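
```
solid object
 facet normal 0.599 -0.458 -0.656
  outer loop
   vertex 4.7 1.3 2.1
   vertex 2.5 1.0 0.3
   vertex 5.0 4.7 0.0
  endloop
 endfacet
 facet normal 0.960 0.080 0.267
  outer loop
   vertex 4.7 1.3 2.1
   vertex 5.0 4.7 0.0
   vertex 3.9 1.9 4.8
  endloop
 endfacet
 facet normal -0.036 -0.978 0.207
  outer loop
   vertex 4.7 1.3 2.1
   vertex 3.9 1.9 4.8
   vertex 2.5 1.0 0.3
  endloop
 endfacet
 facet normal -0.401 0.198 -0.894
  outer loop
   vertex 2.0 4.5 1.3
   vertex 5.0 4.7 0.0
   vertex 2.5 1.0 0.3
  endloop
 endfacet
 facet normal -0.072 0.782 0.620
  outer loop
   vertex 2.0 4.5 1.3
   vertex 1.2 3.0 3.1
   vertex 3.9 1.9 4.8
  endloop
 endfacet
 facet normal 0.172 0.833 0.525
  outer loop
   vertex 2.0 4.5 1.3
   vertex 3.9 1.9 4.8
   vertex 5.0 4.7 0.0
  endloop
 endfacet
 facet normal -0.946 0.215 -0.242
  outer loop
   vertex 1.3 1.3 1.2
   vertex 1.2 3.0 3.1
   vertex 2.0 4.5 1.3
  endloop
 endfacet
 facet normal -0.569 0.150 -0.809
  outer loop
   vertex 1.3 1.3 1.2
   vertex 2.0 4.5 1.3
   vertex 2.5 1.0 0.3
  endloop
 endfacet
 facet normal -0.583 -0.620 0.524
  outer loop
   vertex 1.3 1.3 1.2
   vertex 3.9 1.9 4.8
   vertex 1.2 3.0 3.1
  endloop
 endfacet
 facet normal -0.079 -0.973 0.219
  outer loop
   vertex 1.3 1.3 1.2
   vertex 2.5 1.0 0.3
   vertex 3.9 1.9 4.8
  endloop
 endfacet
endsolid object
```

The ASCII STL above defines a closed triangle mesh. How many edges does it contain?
15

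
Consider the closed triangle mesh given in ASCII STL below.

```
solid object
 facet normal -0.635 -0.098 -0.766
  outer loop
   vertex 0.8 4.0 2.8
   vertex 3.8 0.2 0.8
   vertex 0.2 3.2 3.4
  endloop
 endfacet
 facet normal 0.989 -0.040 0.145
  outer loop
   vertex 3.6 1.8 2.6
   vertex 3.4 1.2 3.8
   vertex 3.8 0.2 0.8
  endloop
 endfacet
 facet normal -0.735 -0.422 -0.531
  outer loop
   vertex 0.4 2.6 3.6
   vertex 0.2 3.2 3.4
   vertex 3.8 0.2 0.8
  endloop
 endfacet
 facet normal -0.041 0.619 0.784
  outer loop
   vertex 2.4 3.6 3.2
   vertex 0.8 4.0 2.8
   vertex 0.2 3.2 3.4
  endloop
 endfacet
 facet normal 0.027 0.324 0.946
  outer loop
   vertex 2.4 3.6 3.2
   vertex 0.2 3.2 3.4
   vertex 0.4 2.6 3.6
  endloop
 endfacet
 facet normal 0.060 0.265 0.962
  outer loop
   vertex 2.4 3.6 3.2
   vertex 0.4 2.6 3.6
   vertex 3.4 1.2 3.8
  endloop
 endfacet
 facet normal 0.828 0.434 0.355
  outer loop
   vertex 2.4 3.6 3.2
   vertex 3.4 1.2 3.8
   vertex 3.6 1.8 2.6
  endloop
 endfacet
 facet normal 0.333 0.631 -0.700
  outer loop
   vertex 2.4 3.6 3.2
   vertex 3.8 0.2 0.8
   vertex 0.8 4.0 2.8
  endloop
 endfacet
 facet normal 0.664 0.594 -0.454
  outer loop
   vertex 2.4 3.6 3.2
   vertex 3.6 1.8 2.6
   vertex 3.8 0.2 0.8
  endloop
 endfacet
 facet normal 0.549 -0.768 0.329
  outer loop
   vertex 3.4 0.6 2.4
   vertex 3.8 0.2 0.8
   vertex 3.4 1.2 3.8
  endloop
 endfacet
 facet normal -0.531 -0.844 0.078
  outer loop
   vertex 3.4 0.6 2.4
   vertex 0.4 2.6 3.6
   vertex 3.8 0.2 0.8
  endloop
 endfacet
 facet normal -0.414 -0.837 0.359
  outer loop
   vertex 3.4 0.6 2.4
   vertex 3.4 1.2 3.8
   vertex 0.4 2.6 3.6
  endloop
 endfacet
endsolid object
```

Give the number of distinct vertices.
8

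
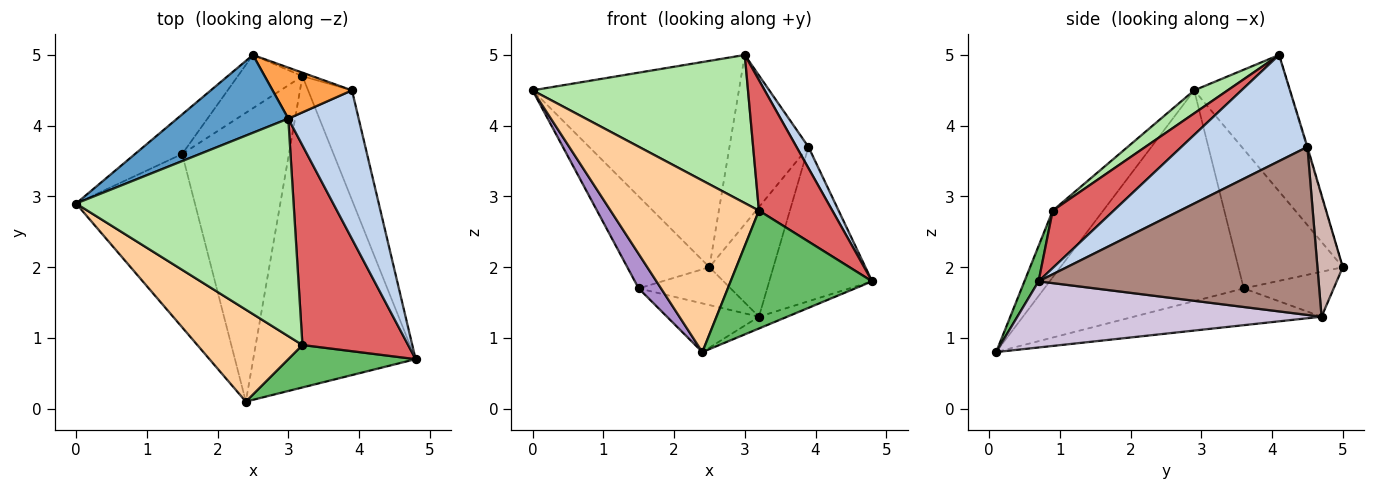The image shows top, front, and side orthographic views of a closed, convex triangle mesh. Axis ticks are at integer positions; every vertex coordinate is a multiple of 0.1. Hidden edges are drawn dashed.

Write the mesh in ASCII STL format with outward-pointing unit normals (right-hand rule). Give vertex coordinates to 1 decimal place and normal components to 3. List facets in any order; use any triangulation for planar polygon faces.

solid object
 facet normal -0.397 0.859 0.324
  outer loop
   vertex 3.0 4.1 5.0
   vertex 2.5 5.0 2.0
   vertex 0.0 2.9 4.5
  endloop
 endfacet
 facet normal 0.831 -0.079 0.551
  outer loop
   vertex 3.9 4.5 3.7
   vertex 3.0 4.1 5.0
   vertex 4.8 0.7 1.8
  endloop
 endfacet
 facet normal -0.009 0.957 0.289
  outer loop
   vertex 3.9 4.5 3.7
   vertex 2.5 5.0 2.0
   vertex 3.0 4.1 5.0
  endloop
 endfacet
 facet normal -0.287 -0.844 0.453
  outer loop
   vertex 3.2 0.9 2.8
   vertex 0.0 2.9 4.5
   vertex 2.4 0.1 0.8
  endloop
 endfacet
 facet normal 0.094 -0.937 0.337
  outer loop
   vertex 3.2 0.9 2.8
   vertex 2.4 0.1 0.8
   vertex 4.8 0.7 1.8
  endloop
 endfacet
 facet normal 0.087 -0.561 0.823
  outer loop
   vertex 3.2 0.9 2.8
   vertex 3.0 4.1 5.0
   vertex 0.0 2.9 4.5
  endloop
 endfacet
 facet normal 0.414 -0.498 0.762
  outer loop
   vertex 3.2 0.9 2.8
   vertex 4.8 0.7 1.8
   vertex 3.0 4.1 5.0
  endloop
 endfacet
 facet normal -0.759 0.598 -0.257
  outer loop
   vertex 1.5 3.6 1.7
   vertex 0.0 2.9 4.5
   vertex 2.5 5.0 2.0
  endloop
 endfacet
 facet normal -0.867 -0.097 -0.489
  outer loop
   vertex 1.5 3.6 1.7
   vertex 2.4 0.1 0.8
   vertex 0.0 2.9 4.5
  endloop
 endfacet
 facet normal 0.377 0.035 -0.926
  outer loop
   vertex 3.2 4.7 1.3
   vertex 4.8 0.7 1.8
   vertex 2.4 0.1 0.8
  endloop
 endfacet
 facet normal 0.912 0.335 -0.238
  outer loop
   vertex 3.2 4.7 1.3
   vertex 3.9 4.5 3.7
   vertex 4.8 0.7 1.8
  endloop
 endfacet
 facet normal 0.368 0.929 -0.030
  outer loop
   vertex 3.2 4.7 1.3
   vertex 2.5 5.0 2.0
   vertex 3.9 4.5 3.7
  endloop
 endfacet
 facet normal -0.493 0.504 -0.709
  outer loop
   vertex 3.2 4.7 1.3
   vertex 1.5 3.6 1.7
   vertex 2.5 5.0 2.0
  endloop
 endfacet
 facet normal -0.322 0.157 -0.934
  outer loop
   vertex 3.2 4.7 1.3
   vertex 2.4 0.1 0.8
   vertex 1.5 3.6 1.7
  endloop
 endfacet
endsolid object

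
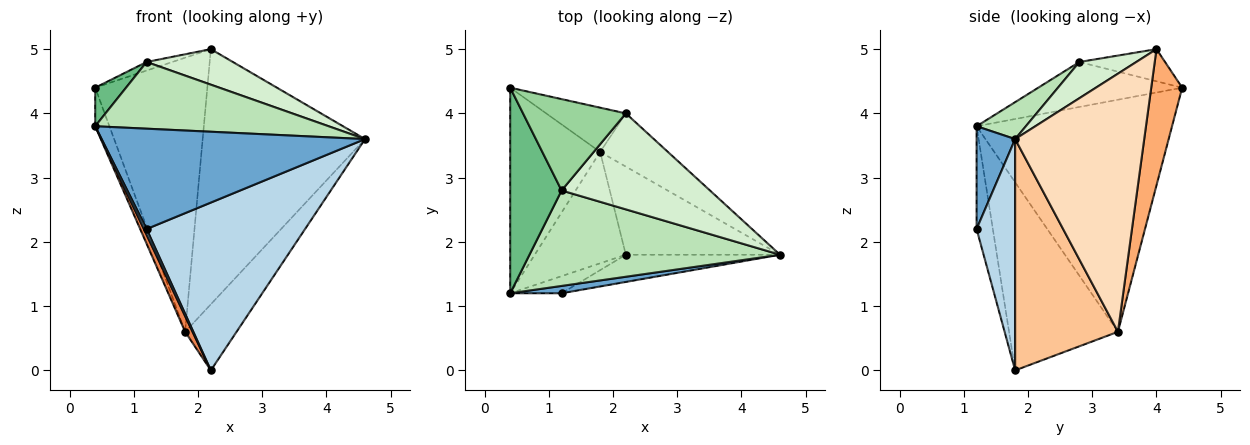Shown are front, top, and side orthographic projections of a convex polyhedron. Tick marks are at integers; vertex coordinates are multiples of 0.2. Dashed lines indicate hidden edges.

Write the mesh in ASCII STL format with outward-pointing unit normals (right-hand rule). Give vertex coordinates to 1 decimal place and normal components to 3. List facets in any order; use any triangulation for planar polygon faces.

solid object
 facet normal 0.144 -0.987 0.072
  outer loop
   vertex 1.2 1.2 2.2
   vertex 4.6 1.8 3.6
   vertex 0.4 1.2 3.8
  endloop
 endfacet
 facet normal -0.885 -0.147 -0.442
  outer loop
   vertex 1.2 1.2 2.2
   vertex 0.4 1.2 3.8
   vertex 2.2 1.8 0.0
  endloop
 endfacet
 facet normal 0.233 -0.960 -0.156
  outer loop
   vertex 1.2 1.2 2.2
   vertex 2.2 1.8 0.0
   vertex 4.6 1.8 3.6
  endloop
 endfacet
 facet normal -0.930 0.068 -0.361
  outer loop
   vertex 1.8 3.4 0.6
   vertex 0.4 1.2 3.8
   vertex 0.4 4.4 4.4
  endloop
 endfacet
 facet normal -0.898 -0.061 -0.435
  outer loop
   vertex 1.8 3.4 0.6
   vertex 2.2 1.8 0.0
   vertex 0.4 1.2 3.8
  endloop
 endfacet
 facet normal 0.263 0.952 -0.154
  outer loop
   vertex 1.8 3.4 0.6
   vertex 0.4 4.4 4.4
   vertex 2.2 4.0 5.0
  endloop
 endfacet
 facet normal 0.768 0.384 -0.512
  outer loop
   vertex 1.8 3.4 0.6
   vertex 4.6 1.8 3.6
   vertex 2.2 1.8 0.0
  endloop
 endfacet
 facet normal 0.614 0.773 -0.161
  outer loop
   vertex 1.8 3.4 0.6
   vertex 2.2 4.0 5.0
   vertex 4.6 1.8 3.6
  endloop
 endfacet
 facet normal -0.652 -0.140 0.745
  outer loop
   vertex 1.2 2.8 4.8
   vertex 0.4 4.4 4.4
   vertex 0.4 1.2 3.8
  endloop
 endfacet
 facet normal -0.297 0.089 0.951
  outer loop
   vertex 1.2 2.8 4.8
   vertex 2.2 4.0 5.0
   vertex 0.4 4.4 4.4
  endloop
 endfacet
 facet normal 0.120 -0.569 0.814
  outer loop
   vertex 1.2 2.8 4.8
   vertex 0.4 1.2 3.8
   vertex 4.6 1.8 3.6
  endloop
 endfacet
 facet normal 0.223 -0.338 0.914
  outer loop
   vertex 1.2 2.8 4.8
   vertex 4.6 1.8 3.6
   vertex 2.2 4.0 5.0
  endloop
 endfacet
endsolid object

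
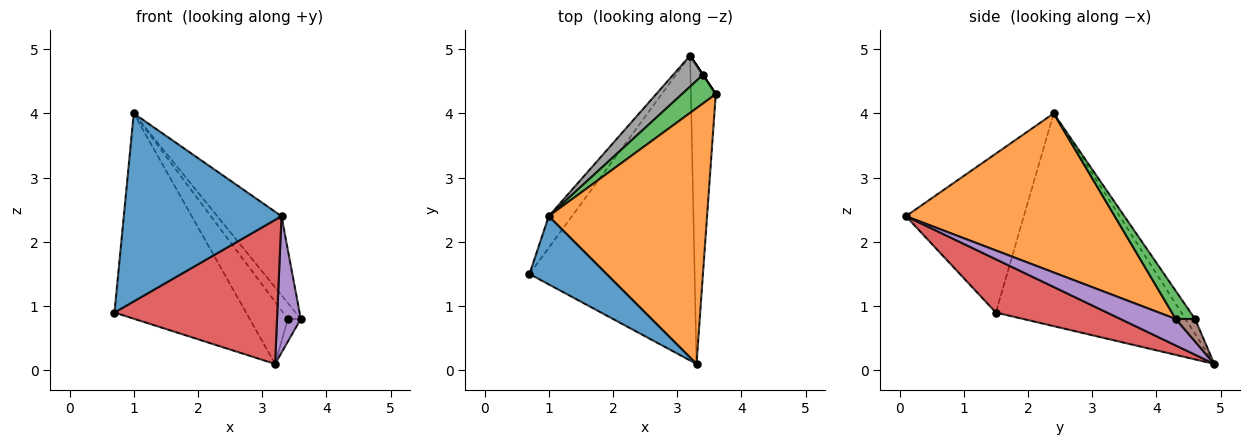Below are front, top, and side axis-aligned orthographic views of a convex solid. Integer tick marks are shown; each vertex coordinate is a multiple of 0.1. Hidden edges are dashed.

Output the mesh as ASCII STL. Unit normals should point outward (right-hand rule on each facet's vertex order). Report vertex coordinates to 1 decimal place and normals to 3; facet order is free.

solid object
 facet normal -0.575 -0.769 0.279
  outer loop
   vertex 1.0 2.4 4.0
   vertex 0.7 1.5 0.9
   vertex 3.3 0.1 2.4
  endloop
 endfacet
 facet normal 0.693 0.213 0.689
  outer loop
   vertex 1.0 2.4 4.0
   vertex 3.3 0.1 2.4
   vertex 3.6 4.3 0.8
  endloop
 endfacet
 facet normal 0.587 0.391 0.709
  outer loop
   vertex 3.4 4.6 0.8
   vertex 1.0 2.4 4.0
   vertex 3.6 4.3 0.8
  endloop
 endfacet
 facet normal 0.280 -0.410 -0.868
  outer loop
   vertex 3.2 4.9 0.1
   vertex 3.3 0.1 2.4
   vertex 0.7 1.5 0.9
  endloop
 endfacet
 facet normal 0.696 -0.299 -0.653
  outer loop
   vertex 3.2 4.9 0.1
   vertex 3.6 4.3 0.8
   vertex 3.3 0.1 2.4
  endloop
 endfacet
 facet normal 0.832 0.555 0.000
  outer loop
   vertex 3.2 4.9 0.1
   vertex 3.4 4.6 0.8
   vertex 3.6 4.3 0.8
  endloop
 endfacet
 facet normal -0.812 0.576 -0.089
  outer loop
   vertex 3.2 4.9 0.1
   vertex 0.7 1.5 0.9
   vertex 1.0 2.4 4.0
  endloop
 endfacet
 facet normal -0.218 0.873 0.436
  outer loop
   vertex 3.2 4.9 0.1
   vertex 1.0 2.4 4.0
   vertex 3.4 4.6 0.8
  endloop
 endfacet
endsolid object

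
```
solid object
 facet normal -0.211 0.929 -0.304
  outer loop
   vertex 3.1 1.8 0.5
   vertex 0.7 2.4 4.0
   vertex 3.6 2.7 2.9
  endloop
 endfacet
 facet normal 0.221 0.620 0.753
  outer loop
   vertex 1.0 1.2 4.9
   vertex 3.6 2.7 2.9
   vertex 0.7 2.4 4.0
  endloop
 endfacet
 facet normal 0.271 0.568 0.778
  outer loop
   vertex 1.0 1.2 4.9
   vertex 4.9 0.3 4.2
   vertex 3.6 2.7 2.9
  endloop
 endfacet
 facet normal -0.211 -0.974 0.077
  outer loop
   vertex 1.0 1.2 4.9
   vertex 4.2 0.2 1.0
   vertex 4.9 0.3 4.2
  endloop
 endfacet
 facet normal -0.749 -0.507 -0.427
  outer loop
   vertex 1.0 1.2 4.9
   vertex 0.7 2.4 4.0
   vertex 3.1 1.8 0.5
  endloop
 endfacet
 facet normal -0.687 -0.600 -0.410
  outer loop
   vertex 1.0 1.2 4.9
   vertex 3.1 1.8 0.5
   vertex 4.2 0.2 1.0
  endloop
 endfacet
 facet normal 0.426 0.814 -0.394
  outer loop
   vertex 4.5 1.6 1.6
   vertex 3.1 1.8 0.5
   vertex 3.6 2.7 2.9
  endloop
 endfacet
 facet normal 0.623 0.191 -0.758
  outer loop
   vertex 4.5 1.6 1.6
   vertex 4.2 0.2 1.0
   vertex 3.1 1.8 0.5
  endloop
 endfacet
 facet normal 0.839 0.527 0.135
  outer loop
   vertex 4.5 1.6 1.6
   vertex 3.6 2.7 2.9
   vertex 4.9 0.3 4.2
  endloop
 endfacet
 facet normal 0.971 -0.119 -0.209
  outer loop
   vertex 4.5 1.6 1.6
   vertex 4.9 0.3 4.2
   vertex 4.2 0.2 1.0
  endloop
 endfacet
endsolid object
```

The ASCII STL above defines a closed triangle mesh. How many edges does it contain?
15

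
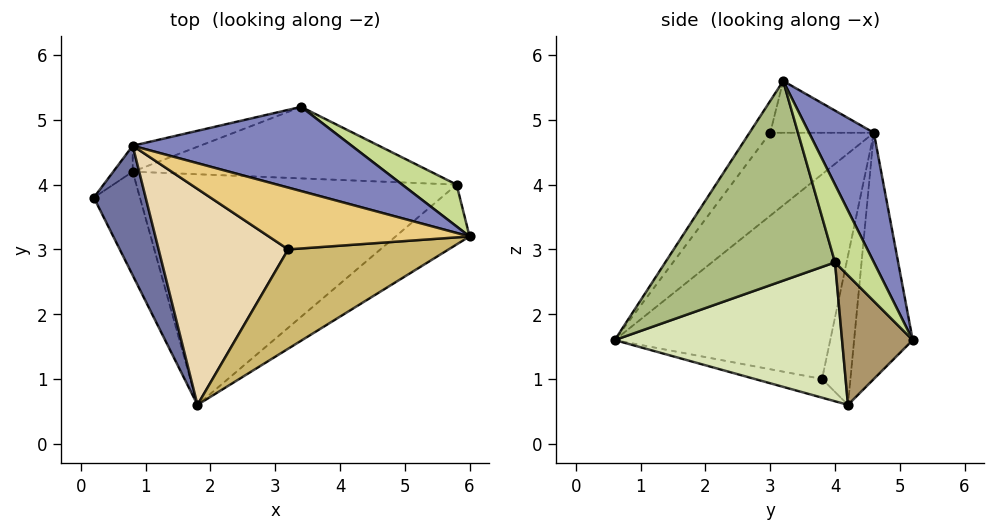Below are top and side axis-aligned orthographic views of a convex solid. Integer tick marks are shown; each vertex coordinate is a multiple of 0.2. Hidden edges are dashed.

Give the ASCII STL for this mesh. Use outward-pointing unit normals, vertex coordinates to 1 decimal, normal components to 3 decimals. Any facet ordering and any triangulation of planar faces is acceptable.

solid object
 facet normal -0.888 -0.402 0.225
  outer loop
   vertex 0.8 4.6 4.8
   vertex 0.2 3.8 1.0
   vertex 1.8 0.6 1.6
  endloop
 endfacet
 facet normal 0.197 0.922 0.333
  outer loop
   vertex 0.8 4.6 4.8
   vertex 6.0 3.2 5.6
   vertex 3.4 5.2 1.6
  endloop
 endfacet
 facet normal -0.354 -0.340 -0.871
  outer loop
   vertex 0.8 4.2 0.6
   vertex 1.8 0.6 1.6
   vertex 0.2 3.8 1.0
  endloop
 endfacet
 facet normal -0.588 0.805 -0.077
  outer loop
   vertex 0.8 4.2 0.6
   vertex 0.2 3.8 1.0
   vertex 0.8 4.6 4.8
  endloop
 endfacet
 facet normal -0.327 0.941 -0.090
  outer loop
   vertex 0.8 4.2 0.6
   vertex 0.8 4.6 4.8
   vertex 3.4 5.2 1.6
  endloop
 endfacet
 facet normal 0.670 -0.700 -0.248
  outer loop
   vertex 5.8 4.0 2.8
   vertex 6.0 3.2 5.6
   vertex 1.8 0.6 1.6
  endloop
 endfacet
 facet normal 0.337 0.911 0.236
  outer loop
   vertex 5.8 4.0 2.8
   vertex 3.4 5.2 1.6
   vertex 6.0 3.2 5.6
  endloop
 endfacet
 facet normal 0.394 -0.143 -0.908
  outer loop
   vertex 5.8 4.0 2.8
   vertex 1.8 0.6 1.6
   vertex 0.8 4.2 0.6
  endloop
 endfacet
 facet normal 0.396 -0.119 -0.911
  outer loop
   vertex 5.8 4.0 2.8
   vertex 0.8 4.2 0.6
   vertex 3.4 5.2 1.6
  endloop
 endfacet
 facet normal -0.125 -0.767 0.630
  outer loop
   vertex 3.2 3.0 4.8
   vertex 1.8 0.6 1.6
   vertex 6.0 3.2 5.6
  endloop
 endfacet
 facet normal -0.234 -0.351 0.907
  outer loop
   vertex 3.2 3.0 4.8
   vertex 6.0 3.2 5.6
   vertex 0.8 4.6 4.8
  endloop
 endfacet
 facet normal -0.419 -0.629 0.655
  outer loop
   vertex 3.2 3.0 4.8
   vertex 0.8 4.6 4.8
   vertex 1.8 0.6 1.6
  endloop
 endfacet
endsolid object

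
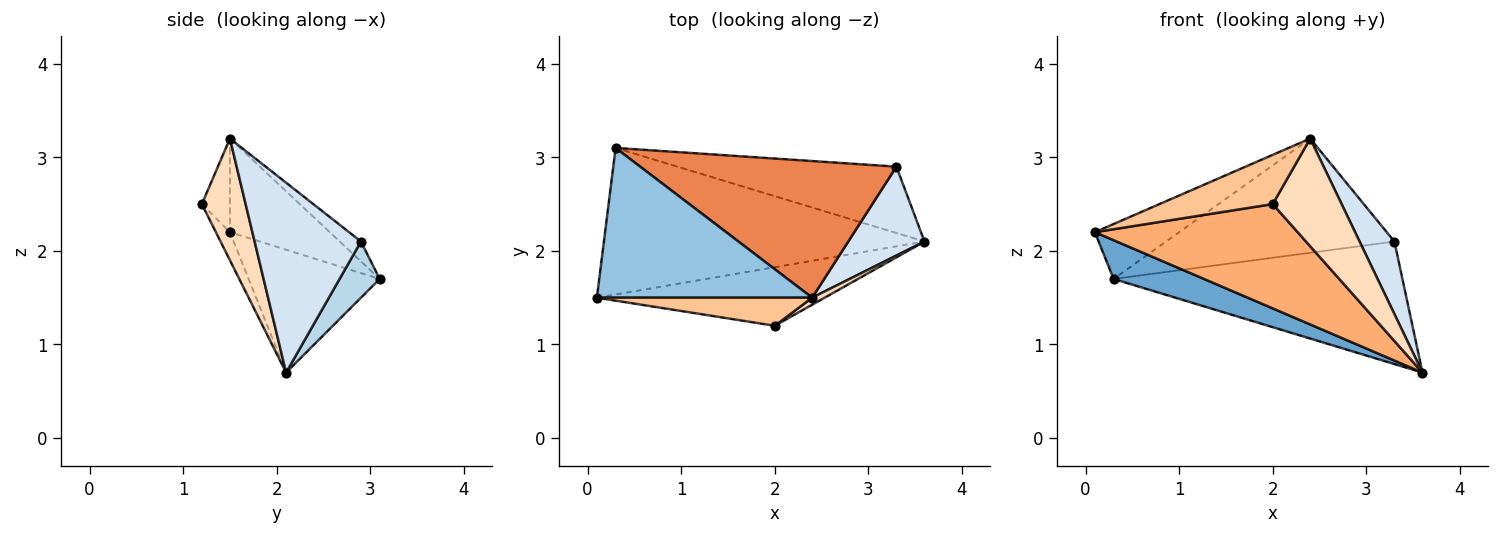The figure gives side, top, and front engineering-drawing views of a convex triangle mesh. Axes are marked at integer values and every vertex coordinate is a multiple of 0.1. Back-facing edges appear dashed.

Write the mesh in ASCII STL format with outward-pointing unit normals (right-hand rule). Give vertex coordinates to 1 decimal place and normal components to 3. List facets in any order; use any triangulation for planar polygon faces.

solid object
 facet normal -0.347 -0.240 -0.907
  outer loop
   vertex 0.3 3.1 1.7
   vertex 3.6 2.1 0.7
   vertex 0.1 1.5 2.2
  endloop
 endfacet
 facet normal -0.378 0.319 0.869
  outer loop
   vertex 2.4 1.5 3.2
   vertex 0.3 3.1 1.7
   vertex 0.1 1.5 2.2
  endloop
 endfacet
 facet normal 0.121 0.873 -0.473
  outer loop
   vertex 3.3 2.9 2.1
   vertex 3.6 2.1 0.7
   vertex 0.3 3.1 1.7
  endloop
 endfacet
 facet normal 0.888 -0.291 0.356
  outer loop
   vertex 3.3 2.9 2.1
   vertex 2.4 1.5 3.2
   vertex 3.6 2.1 0.7
  endloop
 endfacet
 facet normal -0.059 0.640 0.766
  outer loop
   vertex 3.3 2.9 2.1
   vertex 0.3 3.1 1.7
   vertex 2.4 1.5 3.2
  endloop
 endfacet
 facet normal -0.060 -0.870 -0.489
  outer loop
   vertex 2.0 1.2 2.5
   vertex 0.1 1.5 2.2
   vertex 3.6 2.1 0.7
  endloop
 endfacet
 facet normal -0.211 -0.849 0.484
  outer loop
   vertex 2.0 1.2 2.5
   vertex 2.4 1.5 3.2
   vertex 0.1 1.5 2.2
  endloop
 endfacet
 facet normal 0.536 -0.843 0.055
  outer loop
   vertex 2.0 1.2 2.5
   vertex 3.6 2.1 0.7
   vertex 2.4 1.5 3.2
  endloop
 endfacet
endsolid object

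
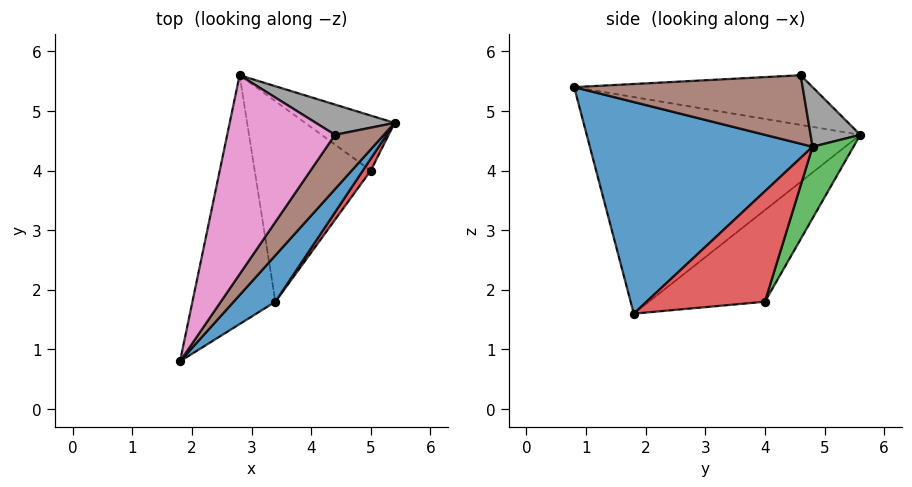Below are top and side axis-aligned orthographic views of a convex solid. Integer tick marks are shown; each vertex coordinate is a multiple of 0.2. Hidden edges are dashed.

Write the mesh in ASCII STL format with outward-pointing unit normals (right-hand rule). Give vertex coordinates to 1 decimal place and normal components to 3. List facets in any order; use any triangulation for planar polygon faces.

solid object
 facet normal 0.753 -0.641 0.149
  outer loop
   vertex 3.4 1.8 1.6
   vertex 5.4 4.8 4.4
   vertex 1.8 0.8 5.4
  endloop
 endfacet
 facet normal -0.925 0.134 -0.354
  outer loop
   vertex 3.4 1.8 1.6
   vertex 1.8 0.8 5.4
   vertex 2.8 5.6 4.6
  endloop
 endfacet
 facet normal 0.256 0.912 -0.320
  outer loop
   vertex 5.0 4.0 1.8
   vertex 2.8 5.6 4.6
   vertex 5.4 4.8 4.4
  endloop
 endfacet
 facet normal 0.805 -0.591 0.058
  outer loop
   vertex 5.0 4.0 1.8
   vertex 5.4 4.8 4.4
   vertex 3.4 1.8 1.6
  endloop
 endfacet
 facet normal -0.549 0.463 -0.696
  outer loop
   vertex 5.0 4.0 1.8
   vertex 3.4 1.8 1.6
   vertex 2.8 5.6 4.6
  endloop
 endfacet
 facet normal 0.702 -0.507 0.501
  outer loop
   vertex 4.4 4.6 5.6
   vertex 1.8 0.8 5.4
   vertex 5.4 4.8 4.4
  endloop
 endfacet
 facet normal -0.407 0.232 0.883
  outer loop
   vertex 4.4 4.6 5.6
   vertex 2.8 5.6 4.6
   vertex 1.8 0.8 5.4
  endloop
 endfacet
 facet normal 0.298 0.870 0.393
  outer loop
   vertex 4.4 4.6 5.6
   vertex 5.4 4.8 4.4
   vertex 2.8 5.6 4.6
  endloop
 endfacet
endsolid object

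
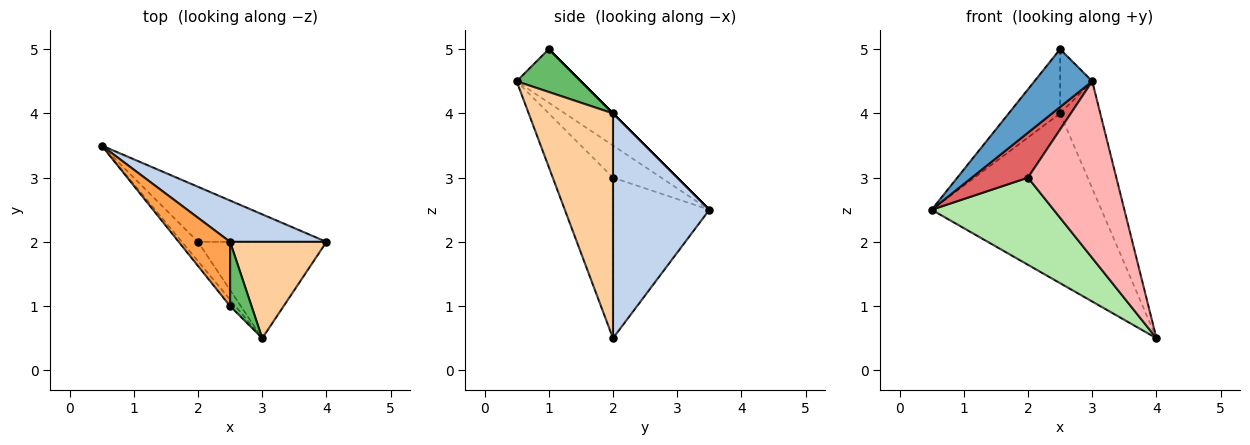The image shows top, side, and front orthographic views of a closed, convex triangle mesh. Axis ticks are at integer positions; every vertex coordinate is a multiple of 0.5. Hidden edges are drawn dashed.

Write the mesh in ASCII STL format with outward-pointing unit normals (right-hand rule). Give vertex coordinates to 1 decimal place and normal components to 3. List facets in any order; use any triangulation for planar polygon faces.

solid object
 facet normal -0.741 -0.667 -0.074
  outer loop
   vertex 2.5 1.0 5.0
   vertex 0.5 3.5 2.5
   vertex 3.0 0.5 4.5
  endloop
 endfacet
 facet normal 0.483 0.851 0.207
  outer loop
   vertex 2.5 2.0 4.0
   vertex 4.0 2.0 0.5
   vertex 0.5 3.5 2.5
  endloop
 endfacet
 facet normal 0.000 0.707 0.707
  outer loop
   vertex 2.5 2.0 4.0
   vertex 0.5 3.5 2.5
   vertex 2.5 1.0 5.0
  endloop
 endfacet
 facet normal 0.842 0.401 0.361
  outer loop
   vertex 2.5 2.0 4.0
   vertex 3.0 0.5 4.5
   vertex 4.0 2.0 0.5
  endloop
 endfacet
 facet normal 0.816 0.408 0.408
  outer loop
   vertex 2.5 2.0 4.0
   vertex 2.5 1.0 5.0
   vertex 3.0 0.5 4.5
  endloop
 endfacet
 facet normal -0.555 -0.703 -0.444
  outer loop
   vertex 2.0 2.0 3.0
   vertex 0.5 3.5 2.5
   vertex 4.0 2.0 0.5
  endloop
 endfacet
 facet normal -0.619 -0.722 -0.309
  outer loop
   vertex 2.0 2.0 3.0
   vertex 3.0 0.5 4.5
   vertex 0.5 3.5 2.5
  endloop
 endfacet
 facet normal -0.514 -0.753 -0.411
  outer loop
   vertex 2.0 2.0 3.0
   vertex 4.0 2.0 0.5
   vertex 3.0 0.5 4.5
  endloop
 endfacet
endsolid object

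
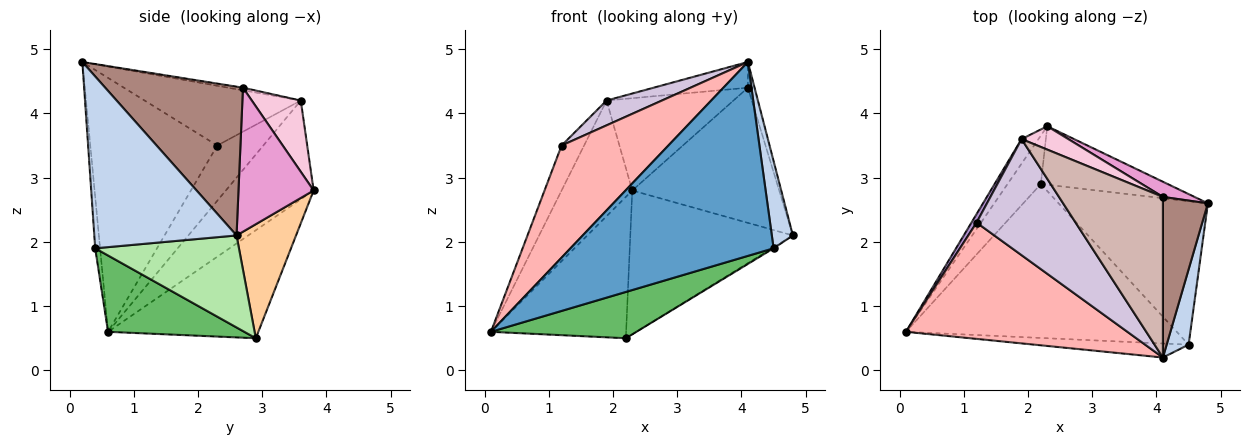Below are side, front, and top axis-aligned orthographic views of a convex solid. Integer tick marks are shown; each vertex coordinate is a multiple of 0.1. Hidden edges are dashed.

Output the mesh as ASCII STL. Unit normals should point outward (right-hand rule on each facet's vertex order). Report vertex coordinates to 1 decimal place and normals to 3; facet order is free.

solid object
 facet normal -0.024 -0.997 -0.072
  outer loop
   vertex 4.5 0.4 1.9
   vertex 4.1 0.2 4.8
   vertex 0.1 0.6 0.6
  endloop
 endfacet
 facet normal 0.981 -0.145 0.125
  outer loop
   vertex 4.5 0.4 1.9
   vertex 4.8 2.6 2.1
   vertex 4.1 0.2 4.8
  endloop
 endfacet
 facet normal -0.725 0.652 -0.224
  outer loop
   vertex 2.2 2.9 0.5
   vertex 0.1 0.6 0.6
   vertex 2.3 3.8 2.8
  endloop
 endfacet
 facet normal 0.321 0.877 -0.357
  outer loop
   vertex 2.2 2.9 0.5
   vertex 2.3 3.8 2.8
   vertex 4.8 2.6 2.1
  endloop
 endfacet
 facet normal 0.261 -0.278 -0.925
  outer loop
   vertex 2.2 2.9 0.5
   vertex 4.5 0.4 1.9
   vertex 0.1 0.6 0.6
  endloop
 endfacet
 facet normal 0.525 0.006 -0.851
  outer loop
   vertex 2.2 2.9 0.5
   vertex 4.8 2.6 2.1
   vertex 4.5 0.4 1.9
  endloop
 endfacet
 facet normal -0.772 0.622 -0.132
  outer loop
   vertex 1.9 3.6 4.2
   vertex 2.3 3.8 2.8
   vertex 0.1 0.6 0.6
  endloop
 endfacet
 facet normal -0.637 -0.535 0.555
  outer loop
   vertex 1.2 2.3 3.5
   vertex 0.1 0.6 0.6
   vertex 4.1 0.2 4.8
  endloop
 endfacet
 facet normal -0.895 0.437 0.083
  outer loop
   vertex 1.2 2.3 3.5
   vertex 1.9 3.6 4.2
   vertex 0.1 0.6 0.6
  endloop
 endfacet
 facet normal -0.508 -0.180 0.842
  outer loop
   vertex 1.2 2.3 3.5
   vertex 4.1 0.2 4.8
   vertex 1.9 3.6 4.2
  endloop
 endfacet
 facet normal 0.956 0.046 0.289
  outer loop
   vertex 4.1 2.7 4.4
   vertex 4.1 0.2 4.8
   vertex 4.8 2.6 2.1
  endloop
 endfacet
 facet normal -0.025 0.158 0.987
  outer loop
   vertex 4.1 2.7 4.4
   vertex 1.9 3.6 4.2
   vertex 4.1 0.2 4.8
  endloop
 endfacet
 facet normal 0.453 0.886 0.099
  outer loop
   vertex 4.1 2.7 4.4
   vertex 4.8 2.6 2.1
   vertex 2.3 3.8 2.8
  endloop
 endfacet
 facet normal 0.351 0.908 0.230
  outer loop
   vertex 4.1 2.7 4.4
   vertex 2.3 3.8 2.8
   vertex 1.9 3.6 4.2
  endloop
 endfacet
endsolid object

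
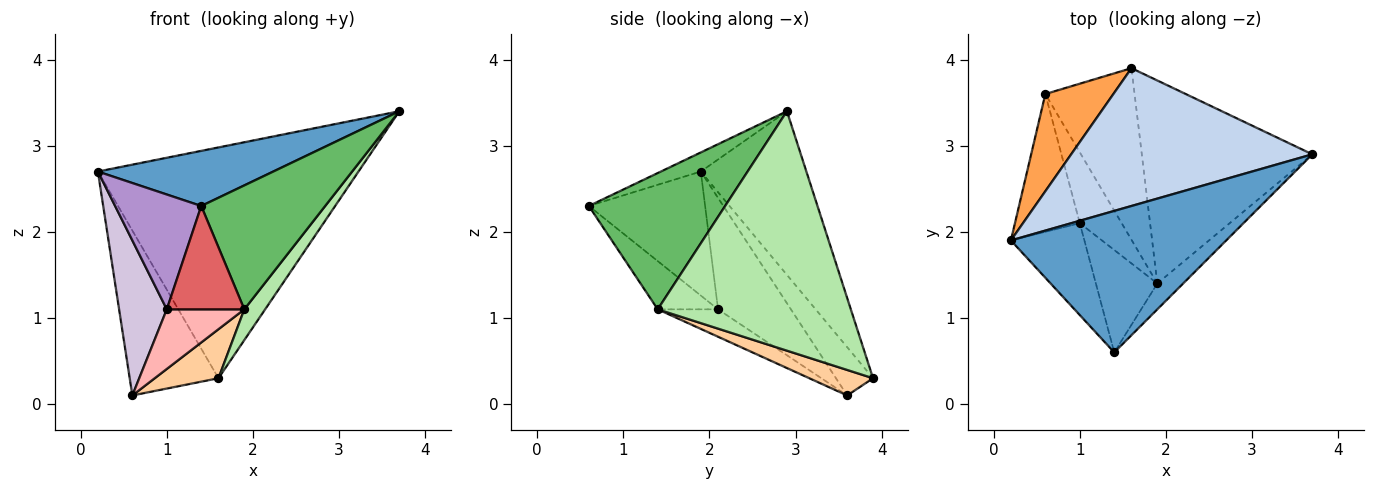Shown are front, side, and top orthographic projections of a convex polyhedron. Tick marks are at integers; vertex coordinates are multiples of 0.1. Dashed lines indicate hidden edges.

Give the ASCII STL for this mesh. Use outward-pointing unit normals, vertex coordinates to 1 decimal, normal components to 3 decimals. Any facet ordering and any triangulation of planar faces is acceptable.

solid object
 facet normal -0.082 -0.362 0.929
  outer loop
   vertex 1.4 0.6 2.3
   vertex 3.7 2.9 3.4
   vertex 0.2 1.9 2.7
  endloop
 endfacet
 facet normal -0.329 0.811 0.484
  outer loop
   vertex 1.6 3.9 0.3
   vertex 0.2 1.9 2.7
   vertex 3.7 2.9 3.4
  endloop
 endfacet
 facet normal -0.339 0.811 0.478
  outer loop
   vertex 0.6 3.6 0.1
   vertex 0.2 1.9 2.7
   vertex 1.6 3.9 0.3
  endloop
 endfacet
 facet normal 0.265 -0.265 -0.927
  outer loop
   vertex 1.9 1.4 1.1
   vertex 0.6 3.6 0.1
   vertex 1.6 3.9 0.3
  endloop
 endfacet
 facet normal 0.733 -0.666 -0.139
  outer loop
   vertex 1.9 1.4 1.1
   vertex 3.7 2.9 3.4
   vertex 1.4 0.6 2.3
  endloop
 endfacet
 facet normal 0.811 -0.088 -0.578
  outer loop
   vertex 1.9 1.4 1.1
   vertex 1.6 3.9 0.3
   vertex 3.7 2.9 3.4
  endloop
 endfacet
 facet normal -0.484 -0.622 -0.616
  outer loop
   vertex 1.0 2.1 1.1
   vertex 1.9 1.4 1.1
   vertex 1.4 0.6 2.3
  endloop
 endfacet
 facet normal -0.448 -0.576 -0.684
  outer loop
   vertex 1.0 2.1 1.1
   vertex 0.6 3.6 0.1
   vertex 1.9 1.4 1.1
  endloop
 endfacet
 facet normal -0.726 -0.537 -0.430
  outer loop
   vertex 1.0 2.1 1.1
   vertex 1.4 0.6 2.3
   vertex 0.2 1.9 2.7
  endloop
 endfacet
 facet normal -0.752 -0.492 -0.438
  outer loop
   vertex 1.0 2.1 1.1
   vertex 0.2 1.9 2.7
   vertex 0.6 3.6 0.1
  endloop
 endfacet
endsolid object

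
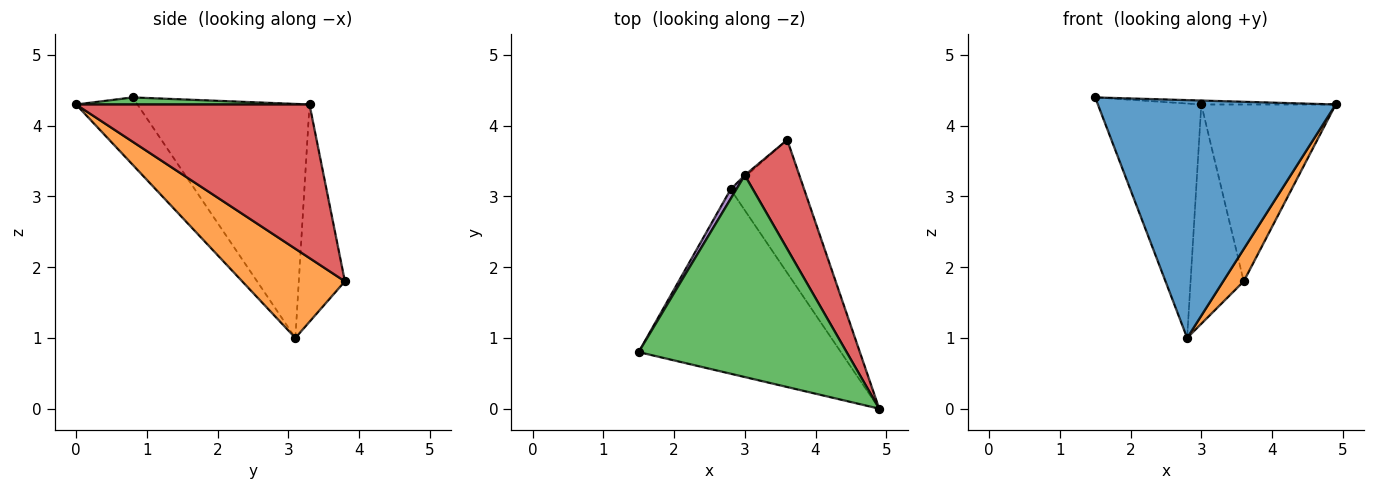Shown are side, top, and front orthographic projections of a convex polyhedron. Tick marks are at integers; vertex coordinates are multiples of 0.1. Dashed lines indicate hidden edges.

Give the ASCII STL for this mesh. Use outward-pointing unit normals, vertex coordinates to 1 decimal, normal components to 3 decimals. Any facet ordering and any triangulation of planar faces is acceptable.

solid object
 facet normal -0.200 -0.774 -0.600
  outer loop
   vertex 2.8 3.1 1.0
   vertex 4.9 0.0 4.3
   vertex 1.5 0.8 4.4
  endloop
 endfacet
 facet normal 0.762 -0.153 -0.629
  outer loop
   vertex 2.8 3.1 1.0
   vertex 3.6 3.8 1.8
   vertex 4.9 0.0 4.3
  endloop
 endfacet
 facet normal 0.034 0.020 0.999
  outer loop
   vertex 3.0 3.3 4.3
   vertex 1.5 0.8 4.4
   vertex 4.9 0.0 4.3
  endloop
 endfacet
 facet normal 0.828 0.477 0.294
  outer loop
   vertex 3.0 3.3 4.3
   vertex 4.9 0.0 4.3
   vertex 3.6 3.8 1.8
  endloop
 endfacet
 facet normal -0.857 0.515 0.021
  outer loop
   vertex 3.0 3.3 4.3
   vertex 2.8 3.1 1.0
   vertex 1.5 0.8 4.4
  endloop
 endfacet
 facet normal -0.655 0.756 -0.006
  outer loop
   vertex 3.0 3.3 4.3
   vertex 3.6 3.8 1.8
   vertex 2.8 3.1 1.0
  endloop
 endfacet
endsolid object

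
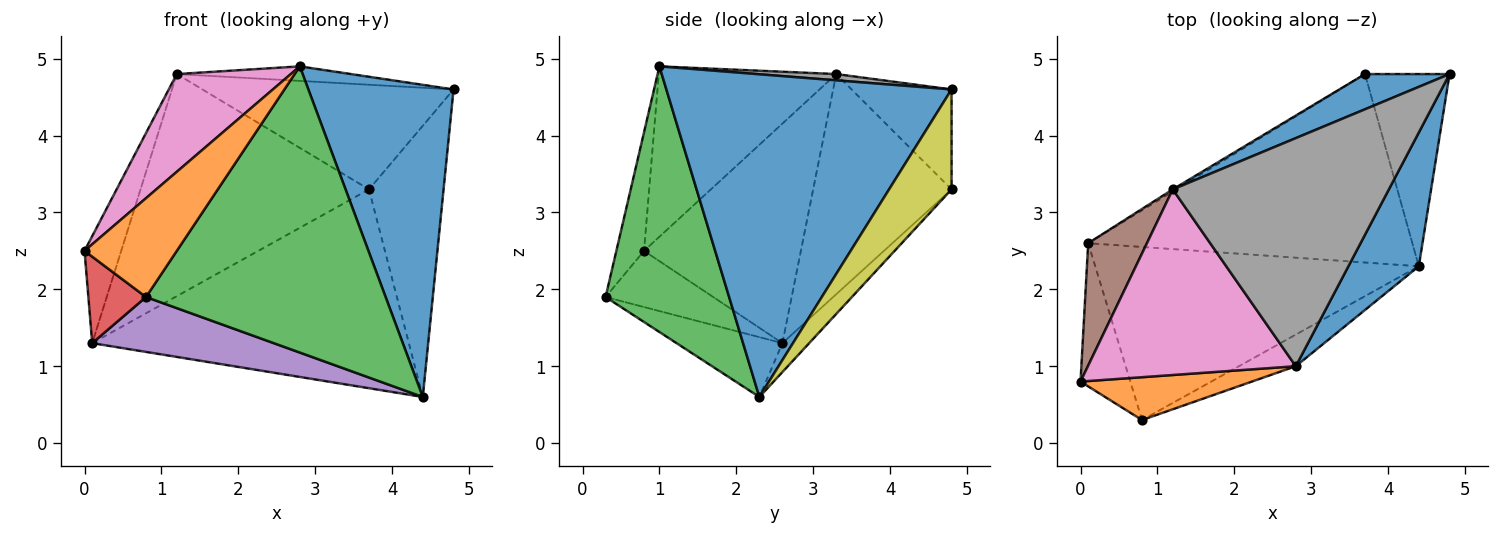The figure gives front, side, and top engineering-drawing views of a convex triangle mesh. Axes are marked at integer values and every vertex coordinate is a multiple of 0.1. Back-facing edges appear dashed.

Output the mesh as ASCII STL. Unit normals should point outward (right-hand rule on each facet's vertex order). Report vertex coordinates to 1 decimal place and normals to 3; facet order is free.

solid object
 facet normal 0.875 -0.445 0.191
  outer loop
   vertex 2.8 1.0 4.9
   vertex 4.4 2.3 0.6
   vertex 4.8 4.8 4.6
  endloop
 endfacet
 facet normal -0.265 -0.885 0.383
  outer loop
   vertex 0.8 0.3 1.9
   vertex 2.8 1.0 4.9
   vertex 0.0 0.8 2.5
  endloop
 endfacet
 facet normal 0.456 -0.885 -0.098
  outer loop
   vertex 0.8 0.3 1.9
   vertex 4.4 2.3 0.6
   vertex 2.8 1.0 4.9
  endloop
 endfacet
 facet normal -0.694 -0.372 -0.616
  outer loop
   vertex 0.8 0.3 1.9
   vertex 0.0 0.8 2.5
   vertex 0.1 2.6 1.3
  endloop
 endfacet
 facet normal -0.174 -0.298 -0.939
  outer loop
   vertex 0.8 0.3 1.9
   vertex 0.1 2.6 1.3
   vertex 4.4 2.3 0.6
  endloop
 endfacet
 facet normal -0.942 0.220 0.252
  outer loop
   vertex 1.2 3.3 4.8
   vertex 0.1 2.6 1.3
   vertex 0.0 0.8 2.5
  endloop
 endfacet
 facet normal -0.587 -0.377 0.716
  outer loop
   vertex 1.2 3.3 4.8
   vertex 0.0 0.8 2.5
   vertex 2.8 1.0 4.9
  endloop
 endfacet
 facet normal 0.029 0.064 0.998
  outer loop
   vertex 1.2 3.3 4.8
   vertex 2.8 1.0 4.9
   vertex 4.8 4.8 4.6
  endloop
 endfacet
 facet normal 0.564 0.674 -0.477
  outer loop
   vertex 3.7 4.8 3.3
   vertex 4.8 4.8 4.6
   vertex 4.4 2.3 0.6
  endloop
 endfacet
 facet normal -0.061 0.724 -0.687
  outer loop
   vertex 3.7 4.8 3.3
   vertex 4.4 2.3 0.6
   vertex 0.1 2.6 1.3
  endloop
 endfacet
 facet normal -0.353 0.887 0.299
  outer loop
   vertex 3.7 4.8 3.3
   vertex 1.2 3.3 4.8
   vertex 4.8 4.8 4.6
  endloop
 endfacet
 facet normal -0.518 0.855 -0.008
  outer loop
   vertex 3.7 4.8 3.3
   vertex 0.1 2.6 1.3
   vertex 1.2 3.3 4.8
  endloop
 endfacet
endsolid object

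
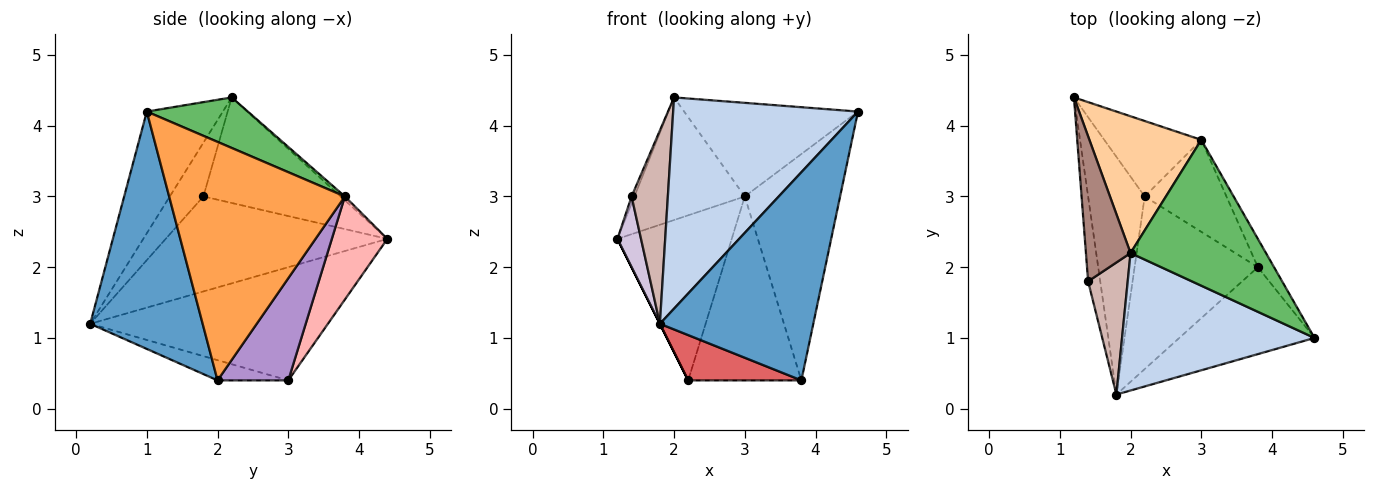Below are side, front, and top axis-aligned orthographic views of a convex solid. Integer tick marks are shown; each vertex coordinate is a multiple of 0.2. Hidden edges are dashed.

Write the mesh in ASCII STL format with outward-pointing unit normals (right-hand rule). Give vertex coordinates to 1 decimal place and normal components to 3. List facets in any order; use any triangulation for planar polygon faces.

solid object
 facet normal 0.560 -0.764 -0.319
  outer loop
   vertex 3.8 2.0 0.4
   vertex 4.6 1.0 4.2
   vertex 1.8 0.2 1.2
  endloop
 endfacet
 facet normal -0.326 -0.792 0.516
  outer loop
   vertex 2.0 2.2 4.4
   vertex 1.8 0.2 1.2
   vertex 4.6 1.0 4.2
  endloop
 endfacet
 facet normal 0.877 0.476 -0.059
  outer loop
   vertex 3.0 3.8 3.0
   vertex 4.6 1.0 4.2
   vertex 3.8 2.0 0.4
  endloop
 endfacet
 facet normal -0.026 0.667 0.744
  outer loop
   vertex 3.0 3.8 3.0
   vertex 1.2 4.4 2.4
   vertex 2.0 2.2 4.4
  endloop
 endfacet
 facet normal 0.300 0.515 0.803
  outer loop
   vertex 3.0 3.8 3.0
   vertex 2.0 2.2 4.4
   vertex 4.6 1.0 4.2
  endloop
 endfacet
 facet normal -0.894 0.000 -0.447
  outer loop
   vertex 2.2 3.0 0.4
   vertex 1.8 0.2 1.2
   vertex 1.2 4.4 2.4
  endloop
 endfacet
 facet normal -0.157 -0.251 -0.955
  outer loop
   vertex 2.2 3.0 0.4
   vertex 3.8 2.0 0.4
   vertex 1.8 0.2 1.2
  endloop
 endfacet
 facet normal 0.404 0.832 -0.380
  outer loop
   vertex 2.2 3.0 0.4
   vertex 1.2 4.4 2.4
   vertex 3.0 3.8 3.0
  endloop
 endfacet
 facet normal 0.488 0.781 -0.390
  outer loop
   vertex 2.2 3.0 0.4
   vertex 3.0 3.8 3.0
   vertex 3.8 2.0 0.4
  endloop
 endfacet
 facet normal -0.986 -0.105 -0.126
  outer loop
   vertex 1.4 1.8 3.0
   vertex 1.2 4.4 2.4
   vertex 1.8 0.2 1.2
  endloop
 endfacet
 facet normal -0.921 0.019 0.389
  outer loop
   vertex 1.4 1.8 3.0
   vertex 2.0 2.2 4.4
   vertex 1.2 4.4 2.4
  endloop
 endfacet
 facet normal -0.608 -0.656 0.448
  outer loop
   vertex 1.4 1.8 3.0
   vertex 1.8 0.2 1.2
   vertex 2.0 2.2 4.4
  endloop
 endfacet
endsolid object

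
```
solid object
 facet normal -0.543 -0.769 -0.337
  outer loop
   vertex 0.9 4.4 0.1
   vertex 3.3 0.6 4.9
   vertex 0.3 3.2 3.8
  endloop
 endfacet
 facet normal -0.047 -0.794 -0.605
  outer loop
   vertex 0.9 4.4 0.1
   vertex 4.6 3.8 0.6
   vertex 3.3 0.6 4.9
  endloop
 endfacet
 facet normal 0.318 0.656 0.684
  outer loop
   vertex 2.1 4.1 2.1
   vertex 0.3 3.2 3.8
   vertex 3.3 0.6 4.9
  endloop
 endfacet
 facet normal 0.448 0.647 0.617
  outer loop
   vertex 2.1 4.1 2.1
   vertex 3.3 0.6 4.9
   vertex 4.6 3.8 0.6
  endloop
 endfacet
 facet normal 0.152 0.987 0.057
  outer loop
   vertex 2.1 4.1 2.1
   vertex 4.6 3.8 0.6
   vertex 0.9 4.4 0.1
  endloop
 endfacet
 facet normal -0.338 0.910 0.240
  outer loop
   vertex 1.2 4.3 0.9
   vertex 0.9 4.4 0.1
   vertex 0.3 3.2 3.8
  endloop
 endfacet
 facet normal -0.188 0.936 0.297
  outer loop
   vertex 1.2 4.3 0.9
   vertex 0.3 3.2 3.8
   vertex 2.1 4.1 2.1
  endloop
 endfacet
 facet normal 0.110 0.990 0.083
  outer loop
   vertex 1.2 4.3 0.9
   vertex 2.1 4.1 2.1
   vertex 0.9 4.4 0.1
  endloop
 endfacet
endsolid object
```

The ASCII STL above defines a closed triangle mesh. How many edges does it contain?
12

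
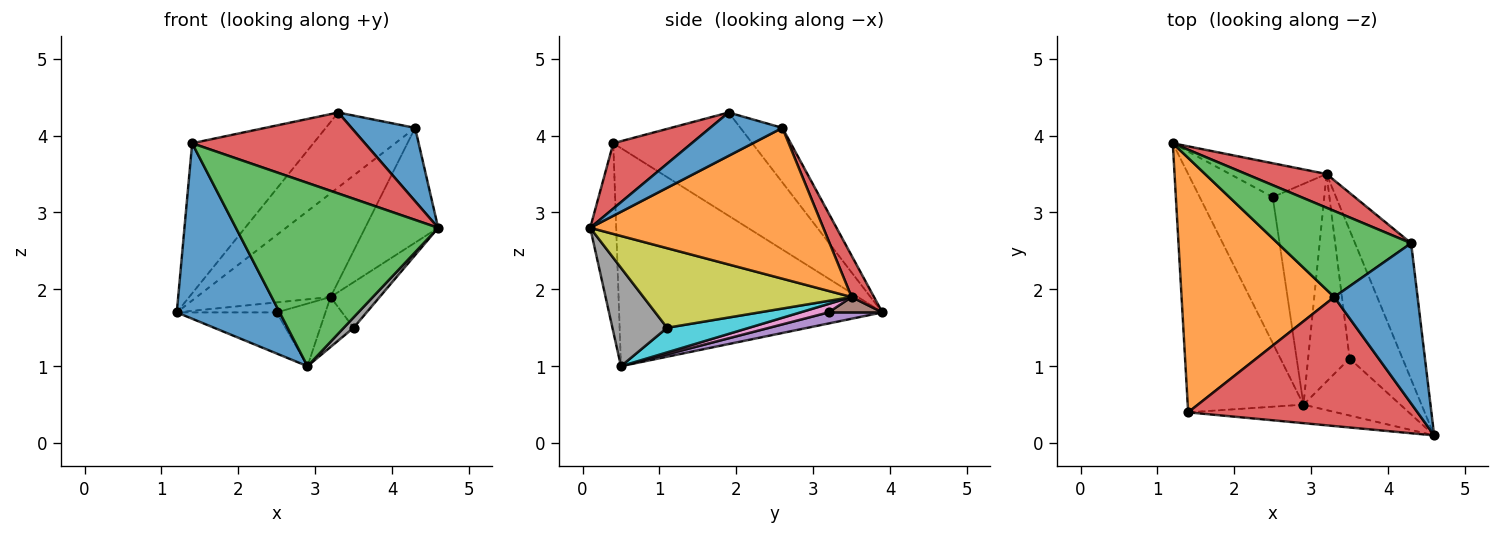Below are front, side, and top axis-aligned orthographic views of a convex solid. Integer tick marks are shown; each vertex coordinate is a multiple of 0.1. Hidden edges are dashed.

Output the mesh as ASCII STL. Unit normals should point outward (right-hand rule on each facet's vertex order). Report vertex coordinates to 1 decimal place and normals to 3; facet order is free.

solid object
 facet normal -0.835 -0.326 -0.443
  outer loop
   vertex 1.4 0.4 3.9
   vertex 1.2 3.9 1.7
   vertex 2.9 0.5 1.0
  endloop
 endfacet
 facet normal -0.503 0.439 0.744
  outer loop
   vertex 1.4 0.4 3.9
   vertex 3.3 1.9 4.3
   vertex 1.2 3.9 1.7
  endloop
 endfacet
 facet normal -0.127 -0.987 -0.100
  outer loop
   vertex 1.4 0.4 3.9
   vertex 2.9 0.5 1.0
   vertex 4.6 0.1 2.8
  endloop
 endfacet
 facet normal 0.235 -0.517 0.823
  outer loop
   vertex 1.4 0.4 3.9
   vertex 4.6 0.1 2.8
   vertex 3.3 1.9 4.3
  endloop
 endfacet
 facet normal 0.144 0.268 -0.952
  outer loop
   vertex 2.5 3.2 1.7
   vertex 2.9 0.5 1.0
   vertex 1.2 3.9 1.7
  endloop
 endfacet
 facet normal 0.151 0.280 -0.948
  outer loop
   vertex 2.5 3.2 1.7
   vertex 1.2 3.9 1.7
   vertex 3.2 3.5 1.9
  endloop
 endfacet
 facet normal 0.156 0.269 -0.950
  outer loop
   vertex 2.5 3.2 1.7
   vertex 3.2 3.5 1.9
   vertex 2.9 0.5 1.0
  endloop
 endfacet
 facet normal 0.707 -0.127 -0.696
  outer loop
   vertex 3.5 1.1 1.5
   vertex 4.6 0.1 2.8
   vertex 2.9 0.5 1.0
  endloop
 endfacet
 facet normal 0.817 0.193 -0.543
  outer loop
   vertex 3.5 1.1 1.5
   vertex 3.2 3.5 1.9
   vertex 4.6 0.1 2.8
  endloop
 endfacet
 facet normal 0.499 0.203 -0.842
  outer loop
   vertex 3.5 1.1 1.5
   vertex 2.9 0.5 1.0
   vertex 3.2 3.5 1.9
  endloop
 endfacet
 facet normal 0.428 -0.376 0.822
  outer loop
   vertex 4.3 2.6 4.1
   vertex 3.3 1.9 4.3
   vertex 4.6 0.1 2.8
  endloop
 endfacet
 facet normal 0.899 0.282 -0.334
  outer loop
   vertex 4.3 2.6 4.1
   vertex 4.6 0.1 2.8
   vertex 3.2 3.5 1.9
  endloop
 endfacet
 facet normal -0.295 0.627 0.721
  outer loop
   vertex 4.3 2.6 4.1
   vertex 1.2 3.9 1.7
   vertex 3.3 1.9 4.3
  endloop
 endfacet
 facet normal 0.157 0.939 0.306
  outer loop
   vertex 4.3 2.6 4.1
   vertex 3.2 3.5 1.9
   vertex 1.2 3.9 1.7
  endloop
 endfacet
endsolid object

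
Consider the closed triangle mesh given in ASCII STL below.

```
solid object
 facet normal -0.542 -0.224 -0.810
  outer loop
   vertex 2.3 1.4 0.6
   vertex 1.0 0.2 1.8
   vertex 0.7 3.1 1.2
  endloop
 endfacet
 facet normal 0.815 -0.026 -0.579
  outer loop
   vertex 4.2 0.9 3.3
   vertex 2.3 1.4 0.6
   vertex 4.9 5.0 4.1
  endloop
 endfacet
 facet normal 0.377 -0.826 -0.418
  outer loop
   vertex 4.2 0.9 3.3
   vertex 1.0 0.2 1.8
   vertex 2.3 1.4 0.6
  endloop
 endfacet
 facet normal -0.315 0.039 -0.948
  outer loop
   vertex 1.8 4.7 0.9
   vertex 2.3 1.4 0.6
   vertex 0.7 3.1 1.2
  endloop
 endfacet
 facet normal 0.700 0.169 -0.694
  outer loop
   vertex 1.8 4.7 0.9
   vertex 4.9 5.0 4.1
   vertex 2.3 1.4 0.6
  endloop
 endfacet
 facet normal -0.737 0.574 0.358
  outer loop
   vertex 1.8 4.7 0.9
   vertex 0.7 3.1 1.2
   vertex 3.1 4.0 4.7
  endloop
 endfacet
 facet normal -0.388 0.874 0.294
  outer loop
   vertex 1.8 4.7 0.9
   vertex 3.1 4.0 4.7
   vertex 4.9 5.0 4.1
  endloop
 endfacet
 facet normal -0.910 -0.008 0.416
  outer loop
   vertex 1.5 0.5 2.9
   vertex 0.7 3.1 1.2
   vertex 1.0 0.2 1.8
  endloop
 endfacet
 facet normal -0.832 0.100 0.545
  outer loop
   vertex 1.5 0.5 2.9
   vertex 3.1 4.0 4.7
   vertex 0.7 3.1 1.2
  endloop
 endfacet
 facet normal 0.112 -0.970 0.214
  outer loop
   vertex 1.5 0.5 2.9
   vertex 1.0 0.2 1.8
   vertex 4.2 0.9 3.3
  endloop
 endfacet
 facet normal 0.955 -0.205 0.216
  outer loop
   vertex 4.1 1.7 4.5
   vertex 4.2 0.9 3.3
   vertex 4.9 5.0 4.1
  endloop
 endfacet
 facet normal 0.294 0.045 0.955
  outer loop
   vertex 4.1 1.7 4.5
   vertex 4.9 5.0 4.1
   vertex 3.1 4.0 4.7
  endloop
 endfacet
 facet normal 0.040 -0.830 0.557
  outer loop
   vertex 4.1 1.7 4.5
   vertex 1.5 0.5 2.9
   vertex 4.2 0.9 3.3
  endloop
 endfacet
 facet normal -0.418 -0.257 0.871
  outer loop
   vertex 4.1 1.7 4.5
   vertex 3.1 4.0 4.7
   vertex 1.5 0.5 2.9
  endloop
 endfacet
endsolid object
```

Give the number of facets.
14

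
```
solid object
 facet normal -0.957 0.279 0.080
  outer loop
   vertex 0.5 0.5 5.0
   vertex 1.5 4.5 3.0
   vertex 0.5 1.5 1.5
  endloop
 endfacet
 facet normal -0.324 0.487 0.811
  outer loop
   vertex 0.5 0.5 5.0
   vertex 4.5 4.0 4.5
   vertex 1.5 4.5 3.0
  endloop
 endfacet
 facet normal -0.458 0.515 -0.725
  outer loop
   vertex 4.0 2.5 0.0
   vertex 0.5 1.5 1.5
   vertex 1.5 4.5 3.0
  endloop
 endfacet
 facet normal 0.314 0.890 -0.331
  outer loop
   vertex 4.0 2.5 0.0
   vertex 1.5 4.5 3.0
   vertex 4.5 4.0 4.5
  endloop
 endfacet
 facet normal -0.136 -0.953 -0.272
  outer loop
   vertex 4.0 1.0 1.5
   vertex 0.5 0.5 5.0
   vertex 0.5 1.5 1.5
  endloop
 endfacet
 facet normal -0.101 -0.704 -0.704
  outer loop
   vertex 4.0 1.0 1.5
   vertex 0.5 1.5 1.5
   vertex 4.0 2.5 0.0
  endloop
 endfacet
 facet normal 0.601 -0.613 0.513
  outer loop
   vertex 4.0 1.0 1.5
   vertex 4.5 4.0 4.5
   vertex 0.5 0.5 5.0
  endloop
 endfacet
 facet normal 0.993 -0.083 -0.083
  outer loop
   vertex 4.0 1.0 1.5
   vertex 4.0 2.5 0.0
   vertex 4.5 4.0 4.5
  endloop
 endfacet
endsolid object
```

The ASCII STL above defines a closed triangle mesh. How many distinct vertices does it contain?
6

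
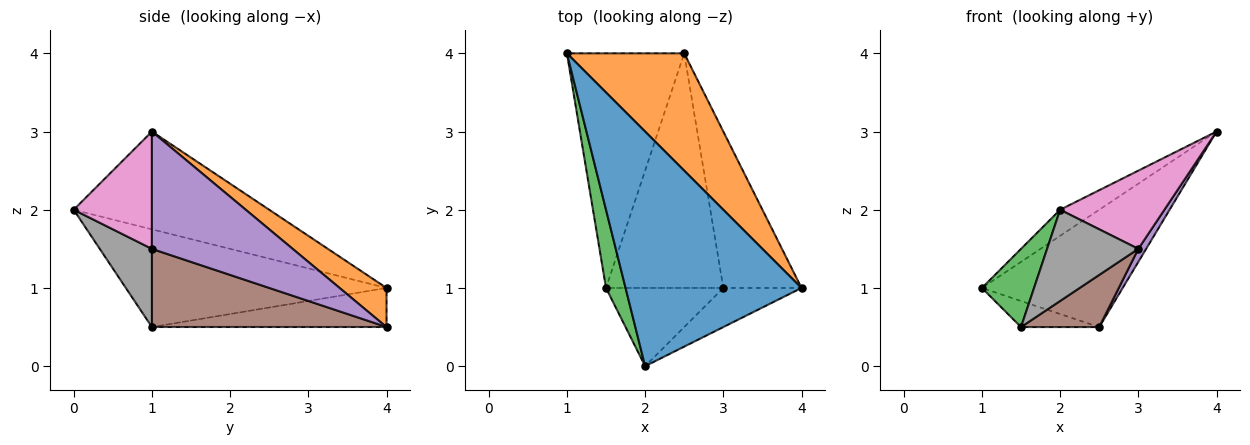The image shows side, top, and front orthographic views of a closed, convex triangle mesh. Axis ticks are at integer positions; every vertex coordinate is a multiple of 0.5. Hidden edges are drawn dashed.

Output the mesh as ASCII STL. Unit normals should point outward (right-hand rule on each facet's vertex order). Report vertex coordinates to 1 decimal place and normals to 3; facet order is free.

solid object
 facet normal -0.483 0.097 0.870
  outer loop
   vertex 2.0 0.0 2.0
   vertex 4.0 1.0 3.0
   vertex 1.0 4.0 1.0
  endloop
 endfacet
 facet normal 0.229 0.688 0.688
  outer loop
   vertex 2.5 4.0 0.5
   vertex 1.0 4.0 1.0
   vertex 4.0 1.0 3.0
  endloop
 endfacet
 facet normal -0.962 -0.192 0.192
  outer loop
   vertex 1.5 1.0 0.5
   vertex 2.0 0.0 2.0
   vertex 1.0 4.0 1.0
  endloop
 endfacet
 facet normal -0.314 0.105 -0.943
  outer loop
   vertex 1.5 1.0 0.5
   vertex 1.0 4.0 1.0
   vertex 2.5 4.0 0.5
  endloop
 endfacet
 facet normal 0.831 -0.046 -0.554
  outer loop
   vertex 3.0 1.0 1.5
   vertex 2.5 4.0 0.5
   vertex 4.0 1.0 3.0
  endloop
 endfacet
 facet normal 0.545 -0.182 -0.818
  outer loop
   vertex 3.0 1.0 1.5
   vertex 1.5 1.0 0.5
   vertex 2.5 4.0 0.5
  endloop
 endfacet
 facet normal 0.557 -0.743 -0.371
  outer loop
   vertex 3.0 1.0 1.5
   vertex 4.0 1.0 3.0
   vertex 2.0 0.0 2.0
  endloop
 endfacet
 facet normal 0.398 -0.697 -0.597
  outer loop
   vertex 3.0 1.0 1.5
   vertex 2.0 0.0 2.0
   vertex 1.5 1.0 0.5
  endloop
 endfacet
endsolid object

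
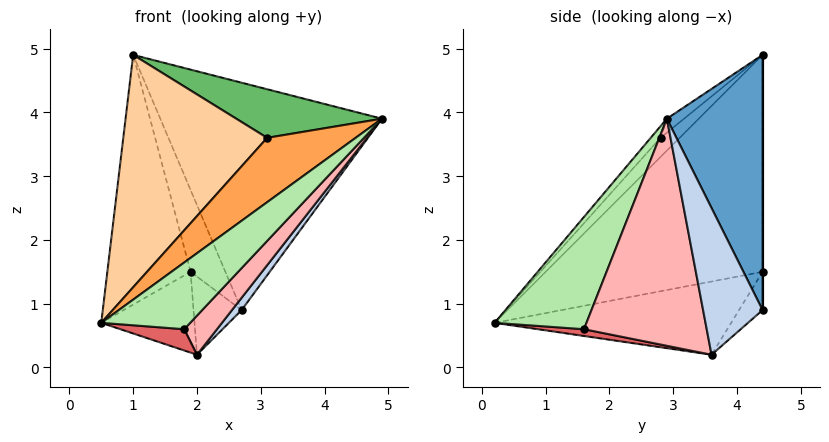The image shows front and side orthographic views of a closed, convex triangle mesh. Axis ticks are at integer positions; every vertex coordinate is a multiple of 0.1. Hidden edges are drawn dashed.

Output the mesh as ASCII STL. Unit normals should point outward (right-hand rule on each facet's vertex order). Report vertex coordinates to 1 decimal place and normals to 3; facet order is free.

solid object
 facet normal 0.391 0.905 0.166
  outer loop
   vertex 2.7 4.4 0.9
   vertex 1.0 4.4 4.9
   vertex 4.9 2.9 3.9
  endloop
 endfacet
 facet normal 0.769 -0.125 -0.627
  outer loop
   vertex 2.7 4.4 0.9
   vertex 4.9 2.9 3.9
   vertex 2.0 3.6 0.2
  endloop
 endfacet
 facet normal -0.078 -0.707 0.703
  outer loop
   vertex 3.1 2.8 3.6
   vertex 0.5 0.2 0.7
   vertex 4.9 2.9 3.9
  endloop
 endfacet
 facet normal -0.093 -0.698 0.710
  outer loop
   vertex 3.1 2.8 3.6
   vertex 1.0 4.4 4.9
   vertex 0.5 0.2 0.7
  endloop
 endfacet
 facet normal -0.081 -0.691 0.719
  outer loop
   vertex 3.1 2.8 3.6
   vertex 4.9 2.9 3.9
   vertex 1.0 4.4 4.9
  endloop
 endfacet
 facet normal 0.667 -0.646 -0.372
  outer loop
   vertex 1.8 1.6 0.6
   vertex 4.9 2.9 3.9
   vertex 0.5 0.2 0.7
  endloop
 endfacet
 facet normal 0.150 -0.208 -0.966
  outer loop
   vertex 1.8 1.6 0.6
   vertex 0.5 0.2 0.7
   vertex 2.0 3.6 0.2
  endloop
 endfacet
 facet normal 0.752 -0.201 -0.628
  outer loop
   vertex 1.8 1.6 0.6
   vertex 2.0 3.6 0.2
   vertex 4.9 2.9 3.9
  endloop
 endfacet
 facet normal -0.906 0.348 -0.240
  outer loop
   vertex 1.9 4.4 1.5
   vertex 0.5 0.2 0.7
   vertex 1.0 4.4 4.9
  endloop
 endfacet
 facet normal -0.892 0.352 -0.285
  outer loop
   vertex 1.9 4.4 1.5
   vertex 2.0 3.6 0.2
   vertex 0.5 0.2 0.7
  endloop
 endfacet
 facet normal 0.000 1.000 0.000
  outer loop
   vertex 1.9 4.4 1.5
   vertex 1.0 4.4 4.9
   vertex 2.7 4.4 0.9
  endloop
 endfacet
 facet normal -0.379 0.775 -0.506
  outer loop
   vertex 1.9 4.4 1.5
   vertex 2.7 4.4 0.9
   vertex 2.0 3.6 0.2
  endloop
 endfacet
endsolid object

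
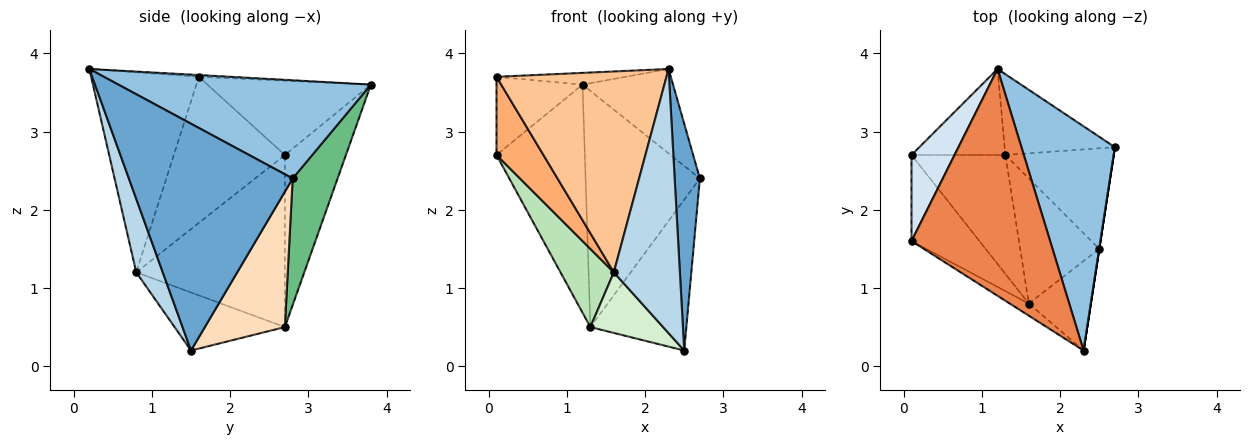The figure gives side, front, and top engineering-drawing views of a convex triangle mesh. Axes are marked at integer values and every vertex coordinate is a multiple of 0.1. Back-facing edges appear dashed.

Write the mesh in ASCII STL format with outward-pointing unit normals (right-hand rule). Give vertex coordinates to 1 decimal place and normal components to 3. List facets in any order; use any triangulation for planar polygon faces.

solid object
 facet normal 0.988 -0.152 0.000
  outer loop
   vertex 2.5 1.5 0.2
   vertex 2.7 2.8 2.4
   vertex 2.3 0.2 3.8
  endloop
 endfacet
 facet normal 0.701 0.251 0.667
  outer loop
   vertex 1.2 3.8 3.6
   vertex 2.3 0.2 3.8
   vertex 2.7 2.8 2.4
  endloop
 endfacet
 facet normal 0.355 -0.885 -0.300
  outer loop
   vertex 1.6 0.8 1.2
   vertex 2.5 1.5 0.2
   vertex 2.3 0.2 3.8
  endloop
 endfacet
 facet normal -0.788 0.415 0.456
  outer loop
   vertex 0.1 1.6 3.7
   vertex 1.2 3.8 3.6
   vertex 0.1 2.7 2.7
  endloop
 endfacet
 facet normal -0.013 0.052 0.999
  outer loop
   vertex 0.1 1.6 3.7
   vertex 2.3 0.2 3.8
   vertex 1.2 3.8 3.6
  endloop
 endfacet
 facet normal -0.847 -0.358 -0.394
  outer loop
   vertex 0.1 1.6 3.7
   vertex 0.1 2.7 2.7
   vertex 1.6 0.8 1.2
  endloop
 endfacet
 facet normal -0.535 -0.844 -0.051
  outer loop
   vertex 0.1 1.6 3.7
   vertex 1.6 0.8 1.2
   vertex 2.3 0.2 3.8
  endloop
 endfacet
 facet normal 0.570 0.684 -0.456
  outer loop
   vertex 1.3 2.7 0.5
   vertex 2.7 2.8 2.4
   vertex 2.5 1.5 0.2
  endloop
 endfacet
 facet normal 0.348 0.887 -0.303
  outer loop
   vertex 1.3 2.7 0.5
   vertex 1.2 3.8 3.6
   vertex 2.7 2.8 2.4
  endloop
 endfacet
 facet normal -0.543 0.786 -0.296
  outer loop
   vertex 1.3 2.7 0.5
   vertex 0.1 2.7 2.7
   vertex 1.2 3.8 3.6
  endloop
 endfacet
 facet normal -0.837 -0.300 -0.457
  outer loop
   vertex 1.3 2.7 0.5
   vertex 1.6 0.8 1.2
   vertex 0.1 2.7 2.7
  endloop
 endfacet
 facet normal -0.551 -0.364 -0.751
  outer loop
   vertex 1.3 2.7 0.5
   vertex 2.5 1.5 0.2
   vertex 1.6 0.8 1.2
  endloop
 endfacet
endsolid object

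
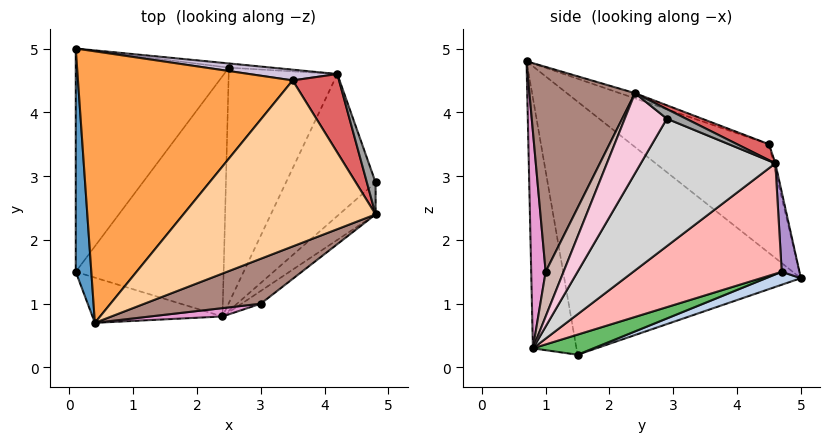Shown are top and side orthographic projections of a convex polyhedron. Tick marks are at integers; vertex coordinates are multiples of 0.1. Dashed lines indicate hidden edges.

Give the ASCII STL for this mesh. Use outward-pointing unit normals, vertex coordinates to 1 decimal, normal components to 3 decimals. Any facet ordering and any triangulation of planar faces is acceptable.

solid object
 facet normal -0.998 -0.021 0.061
  outer loop
   vertex 0.1 1.5 0.2
   vertex 0.4 0.7 4.8
   vertex 0.1 5.0 1.4
  endloop
 endfacet
 facet normal 0.080 0.323 -0.943
  outer loop
   vertex 2.5 4.7 1.5
   vertex 0.1 1.5 0.2
   vertex 0.1 5.0 1.4
  endloop
 endfacet
 facet normal -0.375 0.559 0.740
  outer loop
   vertex 3.5 4.5 3.5
   vertex 0.1 5.0 1.4
   vertex 0.4 0.7 4.8
  endloop
 endfacet
 facet normal -0.025 0.342 0.939
  outer loop
   vertex 3.5 4.5 3.5
   vertex 0.4 0.7 4.8
   vertex 4.8 2.4 4.3
  endloop
 endfacet
 facet normal 0.129 0.289 -0.949
  outer loop
   vertex 2.4 0.8 0.3
   vertex 0.1 1.5 0.2
   vertex 2.5 4.7 1.5
  endloop
 endfacet
 facet normal -0.282 -0.948 -0.146
  outer loop
   vertex 2.4 0.8 0.3
   vertex 0.4 0.7 4.8
   vertex 0.1 1.5 0.2
  endloop
 endfacet
 facet normal 0.283 0.490 0.825
  outer loop
   vertex 4.2 4.6 3.2
   vertex 3.5 4.5 3.5
   vertex 4.8 2.4 4.3
  endloop
 endfacet
 facet normal 0.699 0.194 -0.688
  outer loop
   vertex 4.2 4.6 3.2
   vertex 2.4 0.8 0.3
   vertex 2.5 4.7 1.5
  endloop
 endfacet
 facet normal 0.127 0.990 -0.068
  outer loop
   vertex 4.2 4.6 3.2
   vertex 2.5 4.7 1.5
   vertex 0.1 5.0 1.4
  endloop
 endfacet
 facet normal -0.023 0.963 0.267
  outer loop
   vertex 4.2 4.6 3.2
   vertex 0.1 5.0 1.4
   vertex 3.5 4.5 3.5
  endloop
 endfacet
 facet normal 0.373 -0.903 0.212
  outer loop
   vertex 3.0 1.0 1.5
   vertex 4.8 2.4 4.3
   vertex 0.4 0.7 4.8
  endloop
 endfacet
 facet normal 0.855 -0.367 -0.367
  outer loop
   vertex 3.0 1.0 1.5
   vertex 2.4 0.8 0.3
   vertex 4.8 2.4 4.3
  endloop
 endfacet
 facet normal 0.196 -0.978 0.065
  outer loop
   vertex 3.0 1.0 1.5
   vertex 0.4 0.7 4.8
   vertex 2.4 0.8 0.3
  endloop
 endfacet
 facet normal 0.864 -0.314 -0.393
  outer loop
   vertex 4.8 2.9 3.9
   vertex 4.8 2.4 4.3
   vertex 2.4 0.8 0.3
  endloop
 endfacet
 facet normal 0.652 0.474 0.592
  outer loop
   vertex 4.8 2.9 3.9
   vertex 4.2 4.6 3.2
   vertex 4.8 2.4 4.3
  endloop
 endfacet
 facet normal 0.817 0.052 -0.575
  outer loop
   vertex 4.8 2.9 3.9
   vertex 2.4 0.8 0.3
   vertex 4.2 4.6 3.2
  endloop
 endfacet
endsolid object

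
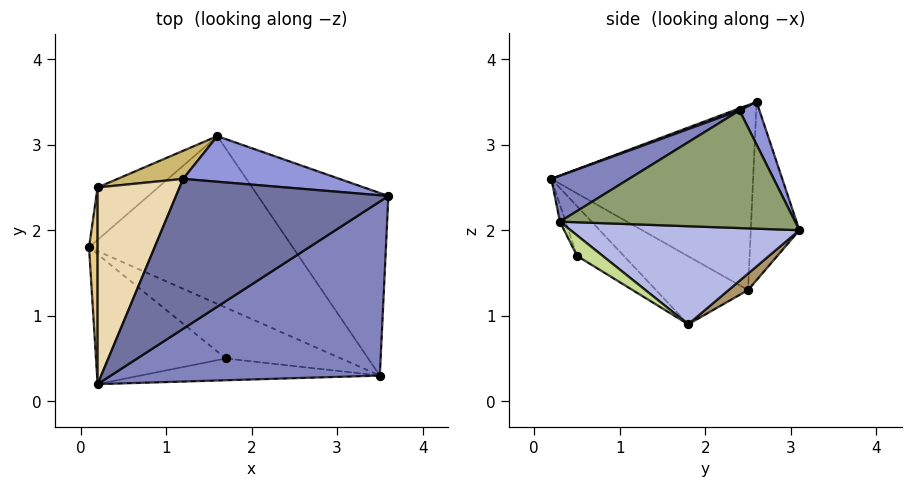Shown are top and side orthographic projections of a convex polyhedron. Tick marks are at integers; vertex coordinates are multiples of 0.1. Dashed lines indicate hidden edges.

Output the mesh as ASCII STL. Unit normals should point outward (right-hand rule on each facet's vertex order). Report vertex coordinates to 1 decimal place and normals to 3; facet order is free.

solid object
 facet normal 0.009 -0.355 0.935
  outer loop
   vertex 1.2 2.6 3.5
   vertex 0.2 0.2 2.6
   vertex 3.6 2.4 3.4
  endloop
 endfacet
 facet normal 0.143 -0.526 0.838
  outer loop
   vertex 3.5 0.3 2.1
   vertex 3.6 2.4 3.4
   vertex 0.2 0.2 2.6
  endloop
 endfacet
 facet normal 0.092 0.937 0.337
  outer loop
   vertex 1.6 3.1 2.0
   vertex 1.2 2.6 3.5
   vertex 3.6 2.4 3.4
  endloop
 endfacet
 facet normal 0.419 0.254 -0.872
  outer loop
   vertex 1.6 3.1 2.0
   vertex 3.5 0.3 2.1
   vertex 0.1 1.8 0.9
  endloop
 endfacet
 facet normal 0.616 0.393 -0.683
  outer loop
   vertex 1.6 3.1 2.0
   vertex 3.6 2.4 3.4
   vertex 3.5 0.3 2.1
  endloop
 endfacet
 facet normal -0.251 -0.712 -0.656
  outer loop
   vertex 1.7 0.5 1.7
   vertex 0.2 0.2 2.6
   vertex 0.1 1.8 0.9
  endloop
 endfacet
 facet normal 0.163 -0.363 -0.917
  outer loop
   vertex 1.7 0.5 1.7
   vertex 0.1 1.8 0.9
   vertex 3.5 0.3 2.1
  endloop
 endfacet
 facet normal -0.025 -0.935 -0.354
  outer loop
   vertex 1.7 0.5 1.7
   vertex 3.5 0.3 2.1
   vertex 0.2 0.2 2.6
  endloop
 endfacet
 facet normal 0.233 0.457 -0.858
  outer loop
   vertex 0.2 2.5 1.3
   vertex 1.6 3.1 2.0
   vertex 0.1 1.8 0.9
  endloop
 endfacet
 facet normal -0.458 0.873 0.169
  outer loop
   vertex 0.2 2.5 1.3
   vertex 1.2 2.6 3.5
   vertex 1.6 3.1 2.0
  endloop
 endfacet
 facet normal -0.990 0.070 0.124
  outer loop
   vertex 0.2 2.5 1.3
   vertex 0.1 1.8 0.9
   vertex 0.2 0.2 2.6
  endloop
 endfacet
 facet normal -0.891 0.223 0.395
  outer loop
   vertex 0.2 2.5 1.3
   vertex 0.2 0.2 2.6
   vertex 1.2 2.6 3.5
  endloop
 endfacet
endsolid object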